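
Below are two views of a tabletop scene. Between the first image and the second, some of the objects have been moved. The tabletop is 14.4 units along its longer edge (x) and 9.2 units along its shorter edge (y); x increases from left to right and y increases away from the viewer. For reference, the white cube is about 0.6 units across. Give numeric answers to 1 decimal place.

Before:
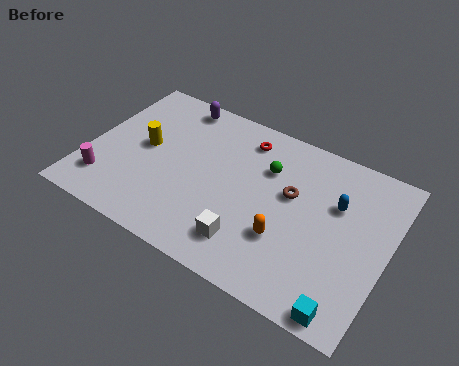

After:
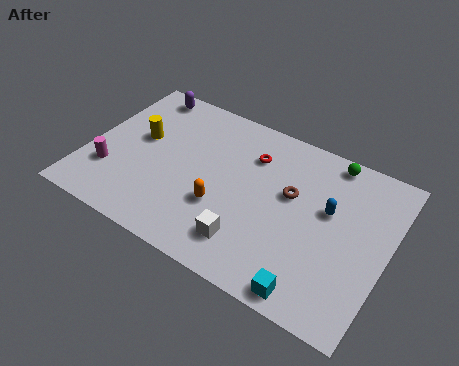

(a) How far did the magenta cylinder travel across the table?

0.7

The magenta cylinder moved from about (1.2, 2.0) to (1.3, 2.7), a distance of √(0.1² + 0.7²) ≈ 0.7.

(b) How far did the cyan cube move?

1.6

The cyan cube was near (13.0, 0.8) before and (11.4, 0.9) after, so it travelled √(1.6² + 0.1²) ≈ 1.6 units.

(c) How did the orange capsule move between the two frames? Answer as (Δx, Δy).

(-3.1, 0.2)

The orange capsule was at about (9.8, 3.0) and moved to about (6.7, 3.2).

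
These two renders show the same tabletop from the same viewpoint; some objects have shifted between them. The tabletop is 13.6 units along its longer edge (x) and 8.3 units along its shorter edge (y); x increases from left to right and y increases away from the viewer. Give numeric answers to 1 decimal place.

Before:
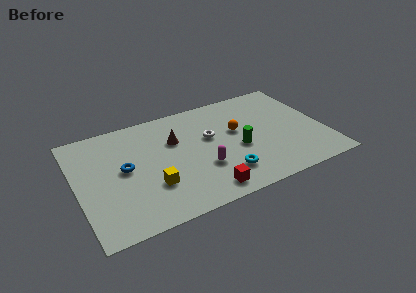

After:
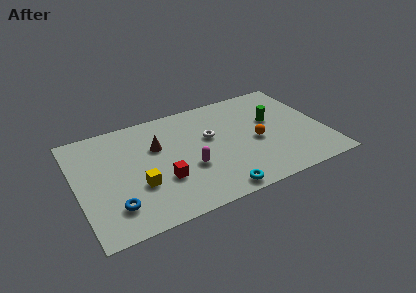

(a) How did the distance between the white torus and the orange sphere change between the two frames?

+1.2

They were about 1.5 units apart before and 2.7 after — 1.2 units further apart.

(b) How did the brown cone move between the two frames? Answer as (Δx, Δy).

(-1.0, -0.1)

The brown cone started near (5.5, 5.5) and ended near (4.5, 5.4).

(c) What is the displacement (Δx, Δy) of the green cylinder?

(2.1, 1.5)

From the two frames, the green cylinder sits at roughly (8.8, 3.5) before and (10.9, 5.0) after.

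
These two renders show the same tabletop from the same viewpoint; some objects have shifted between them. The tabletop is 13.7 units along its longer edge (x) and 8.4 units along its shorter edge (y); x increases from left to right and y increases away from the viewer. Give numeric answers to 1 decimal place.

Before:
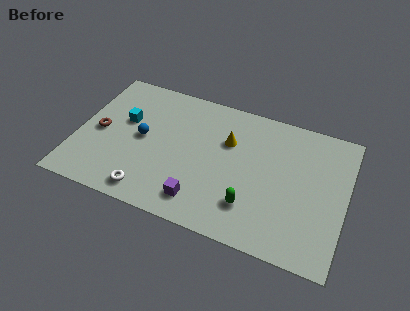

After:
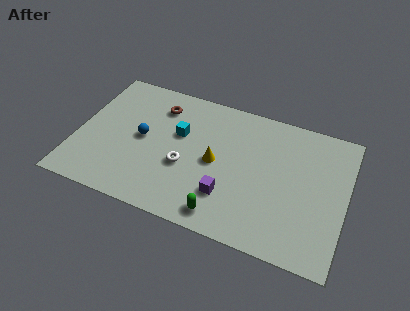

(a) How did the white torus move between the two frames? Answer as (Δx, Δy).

(1.6, 2.2)

From the two frames, the white torus sits at roughly (4.0, 1.1) before and (5.6, 3.3) after.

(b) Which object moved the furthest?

the brown torus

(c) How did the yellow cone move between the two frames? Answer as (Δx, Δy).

(-0.5, -1.5)

The yellow cone started near (7.6, 5.6) and ended near (7.1, 4.1).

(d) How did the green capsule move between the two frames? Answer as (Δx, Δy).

(-1.3, -1.0)

From the two frames, the green capsule sits at roughly (9.1, 2.1) before and (7.8, 1.1) after.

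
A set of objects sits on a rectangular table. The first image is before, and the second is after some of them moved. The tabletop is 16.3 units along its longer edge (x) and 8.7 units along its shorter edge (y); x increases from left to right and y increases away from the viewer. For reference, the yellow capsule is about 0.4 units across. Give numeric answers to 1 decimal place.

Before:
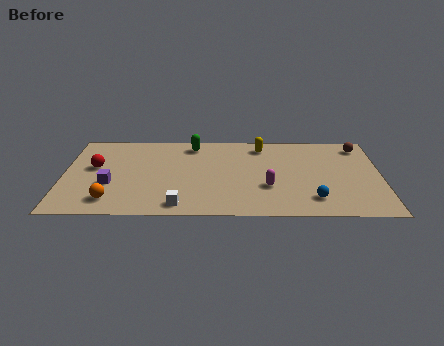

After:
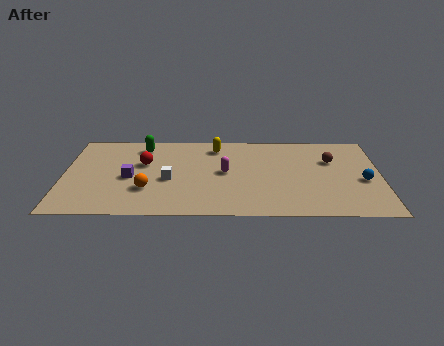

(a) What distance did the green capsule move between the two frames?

2.6

The green capsule moved from about (6.6, 7.4) to (4.0, 7.2), a distance of √(2.6² + 0.2²) ≈ 2.6.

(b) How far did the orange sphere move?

2.1

The orange sphere was near (2.5, 1.6) before and (4.3, 2.7) after, so it travelled √(1.8² + 1.1²) ≈ 2.1 units.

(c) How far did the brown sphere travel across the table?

2.1

From (15.3, 7.3) to (13.8, 5.8), the brown sphere covered √(1.5² + 1.5²) ≈ 2.1 units.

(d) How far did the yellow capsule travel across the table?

2.4

From (10.2, 7.3) to (7.8, 7.2), the yellow capsule covered √(2.4² + 0.1²) ≈ 2.4 units.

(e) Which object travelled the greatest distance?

the blue sphere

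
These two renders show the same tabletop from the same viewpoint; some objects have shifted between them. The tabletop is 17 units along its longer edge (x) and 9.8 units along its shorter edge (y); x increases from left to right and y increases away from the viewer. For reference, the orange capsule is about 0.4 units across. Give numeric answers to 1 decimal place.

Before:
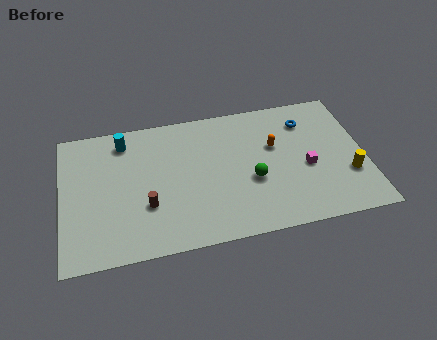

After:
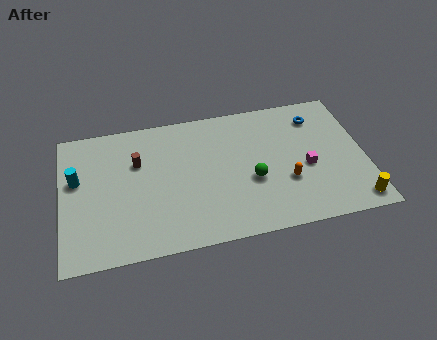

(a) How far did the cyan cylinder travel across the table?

3.5

The cyan cylinder moved from about (3.6, 8.2) to (0.9, 5.9), a distance of √(2.7² + 2.3²) ≈ 3.5.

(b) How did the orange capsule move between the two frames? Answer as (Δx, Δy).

(0.5, -2.7)

From the two frames, the orange capsule sits at roughly (12.0, 6.1) before and (12.5, 3.4) after.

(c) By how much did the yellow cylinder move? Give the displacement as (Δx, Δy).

(0.2, -2.0)

The yellow cylinder started near (16.0, 3.2) and ended near (16.2, 1.2).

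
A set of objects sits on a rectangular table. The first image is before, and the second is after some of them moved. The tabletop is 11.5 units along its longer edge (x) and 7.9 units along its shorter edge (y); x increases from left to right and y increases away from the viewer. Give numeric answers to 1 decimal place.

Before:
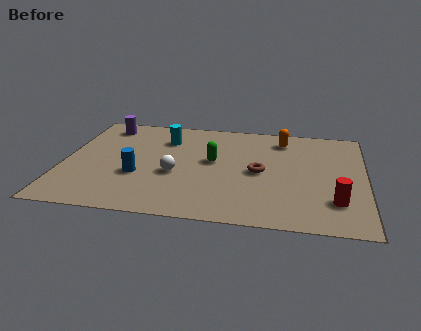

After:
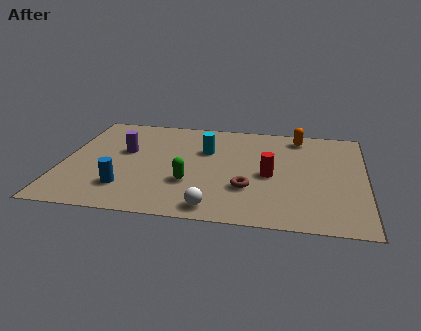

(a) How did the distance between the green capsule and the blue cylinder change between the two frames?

-0.7

They were about 3.2 units apart before and 2.5 after — 0.7 units closer together.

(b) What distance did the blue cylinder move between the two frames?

1.1

The blue cylinder moved from about (2.9, 2.9) to (2.5, 1.9), a distance of √(0.4² + 1.0²) ≈ 1.1.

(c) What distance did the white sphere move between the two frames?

2.8

The white sphere moved from about (4.3, 3.2) to (5.9, 0.9), a distance of √(1.6² + 2.3²) ≈ 2.8.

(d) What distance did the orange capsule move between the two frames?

0.7

The orange capsule was near (8.3, 6.5) before and (8.9, 6.8) after, so it travelled √(0.6² + 0.3²) ≈ 0.7 units.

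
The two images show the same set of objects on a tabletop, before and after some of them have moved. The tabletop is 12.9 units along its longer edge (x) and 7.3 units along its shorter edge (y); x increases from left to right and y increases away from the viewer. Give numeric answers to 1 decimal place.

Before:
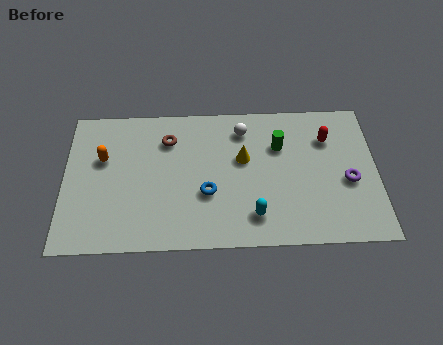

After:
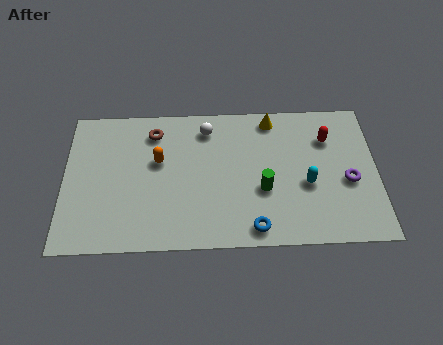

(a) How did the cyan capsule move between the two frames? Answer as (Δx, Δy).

(2.2, 1.5)

The cyan capsule started near (7.8, 1.5) and ended near (10.0, 3.0).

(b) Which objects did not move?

the red capsule and the purple torus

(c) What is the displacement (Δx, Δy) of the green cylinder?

(-0.7, -2.2)

From the two frames, the green cylinder sits at roughly (8.9, 5.0) before and (8.2, 2.8) after.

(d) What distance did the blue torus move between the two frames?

2.6

The blue torus moved from about (5.9, 2.7) to (7.8, 0.9), a distance of √(1.9² + 1.8²) ≈ 2.6.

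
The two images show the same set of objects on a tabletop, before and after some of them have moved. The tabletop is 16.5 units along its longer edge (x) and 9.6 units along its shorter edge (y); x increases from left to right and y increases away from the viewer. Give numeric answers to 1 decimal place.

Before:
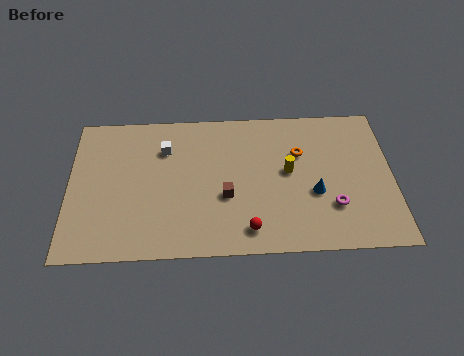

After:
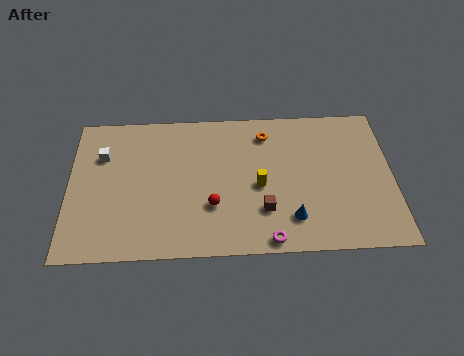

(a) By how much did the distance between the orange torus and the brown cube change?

+0.4

Before: roughly 4.7 units apart; after: 5.1. That's 0.4 units further apart.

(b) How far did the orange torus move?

2.2

The orange torus was near (11.8, 6.4) before and (10.1, 7.8) after, so it travelled √(1.7² + 1.4²) ≈ 2.2 units.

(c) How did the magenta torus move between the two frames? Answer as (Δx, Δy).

(-3.3, -2.0)

The magenta torus was at about (13.4, 2.8) and moved to about (10.1, 0.8).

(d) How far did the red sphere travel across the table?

2.4

The red sphere moved from about (9.1, 1.5) to (7.3, 3.1), a distance of √(1.8² + 1.6²) ≈ 2.4.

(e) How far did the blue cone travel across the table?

2.0

The blue cone was near (12.5, 3.7) before and (11.3, 2.1) after, so it travelled √(1.2² + 1.6²) ≈ 2.0 units.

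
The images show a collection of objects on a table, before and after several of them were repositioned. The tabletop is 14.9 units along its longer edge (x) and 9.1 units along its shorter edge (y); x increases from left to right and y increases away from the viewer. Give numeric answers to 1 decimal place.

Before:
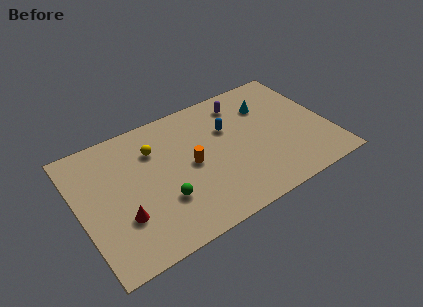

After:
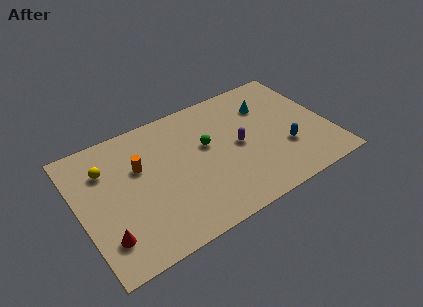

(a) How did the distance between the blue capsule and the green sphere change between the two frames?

-0.4

The distance was about 5.4 in the first image and 5.0 in the second, so they moved 0.4 units closer together.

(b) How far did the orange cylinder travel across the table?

3.2

The orange cylinder moved from about (6.6, 4.5) to (3.7, 5.8), a distance of √(2.9² + 1.3²) ≈ 3.2.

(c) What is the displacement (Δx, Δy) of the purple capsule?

(-0.7, -3.0)

The purple capsule started near (10.2, 7.5) and ended near (9.5, 4.5).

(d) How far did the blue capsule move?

4.2

The blue capsule was near (9.1, 6.0) before and (12.1, 3.0) after, so it travelled √(3.0² + 3.0²) ≈ 4.2 units.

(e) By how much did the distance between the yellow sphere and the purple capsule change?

+2.4

Before: roughly 5.6 units apart; after: 8.0. That's 2.4 units further apart.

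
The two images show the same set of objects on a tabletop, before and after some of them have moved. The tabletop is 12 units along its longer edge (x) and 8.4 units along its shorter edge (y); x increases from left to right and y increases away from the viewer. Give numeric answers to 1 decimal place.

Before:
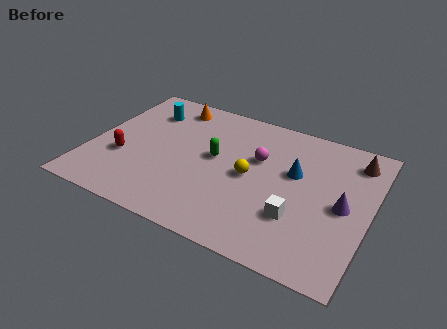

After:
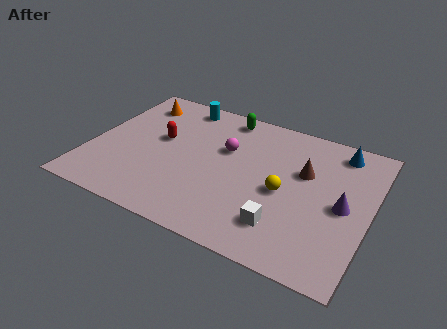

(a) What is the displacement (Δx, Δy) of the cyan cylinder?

(1.4, 1.0)

The cyan cylinder started near (2.0, 6.4) and ended near (3.4, 7.4).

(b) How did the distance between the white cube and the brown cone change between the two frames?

-1.3

They were about 4.7 units apart before and 3.4 after — 1.3 units closer together.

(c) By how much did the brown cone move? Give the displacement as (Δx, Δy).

(-2.0, -1.6)

The brown cone started near (11.1, 6.9) and ended near (9.1, 5.3).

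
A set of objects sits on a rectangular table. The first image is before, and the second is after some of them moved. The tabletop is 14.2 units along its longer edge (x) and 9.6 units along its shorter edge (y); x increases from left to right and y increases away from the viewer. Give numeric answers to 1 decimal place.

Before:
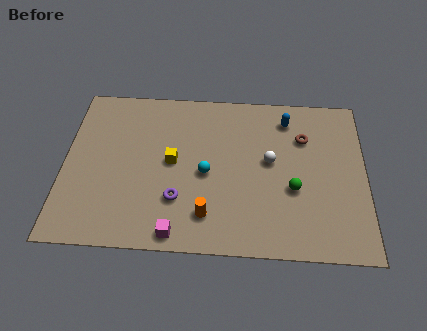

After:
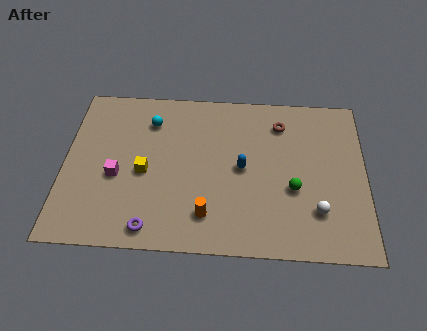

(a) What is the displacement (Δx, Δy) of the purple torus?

(-1.2, -1.7)

The purple torus started near (5.4, 2.8) and ended near (4.2, 1.1).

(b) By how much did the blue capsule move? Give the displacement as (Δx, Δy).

(-2.1, -3.1)

The blue capsule was at about (10.5, 7.9) and moved to about (8.4, 4.8).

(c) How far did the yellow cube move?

1.5

The yellow cube was near (5.1, 5.0) before and (3.8, 4.3) after, so it travelled √(1.3² + 0.7²) ≈ 1.5 units.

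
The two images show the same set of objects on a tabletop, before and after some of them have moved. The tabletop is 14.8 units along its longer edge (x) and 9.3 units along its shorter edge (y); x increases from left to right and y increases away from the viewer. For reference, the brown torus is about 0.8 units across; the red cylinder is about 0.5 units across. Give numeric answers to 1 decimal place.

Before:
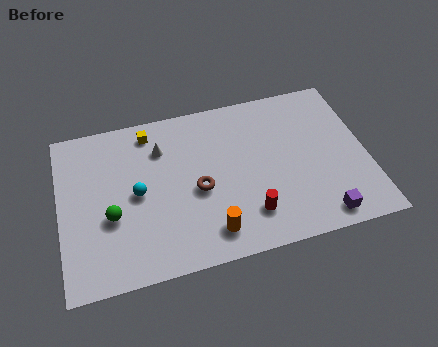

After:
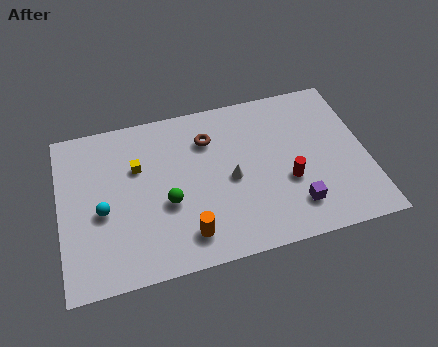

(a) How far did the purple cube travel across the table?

1.5

The purple cube was near (12.3, 1.1) before and (11.1, 2.0) after, so it travelled √(1.2² + 0.9²) ≈ 1.5 units.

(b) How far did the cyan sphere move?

1.8

The cyan sphere was near (3.7, 4.6) before and (2.0, 4.0) after, so it travelled √(1.7² + 0.6²) ≈ 1.8 units.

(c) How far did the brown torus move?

2.9

The brown torus moved from about (6.6, 4.1) to (7.3, 6.9), a distance of √(0.7² + 2.8²) ≈ 2.9.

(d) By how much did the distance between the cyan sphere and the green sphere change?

+1.5

The distance was about 1.6 in the first image and 3.1 in the second, so they moved 1.5 units further apart.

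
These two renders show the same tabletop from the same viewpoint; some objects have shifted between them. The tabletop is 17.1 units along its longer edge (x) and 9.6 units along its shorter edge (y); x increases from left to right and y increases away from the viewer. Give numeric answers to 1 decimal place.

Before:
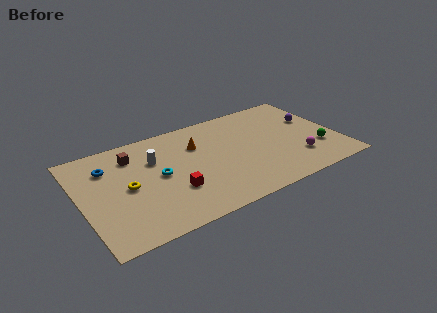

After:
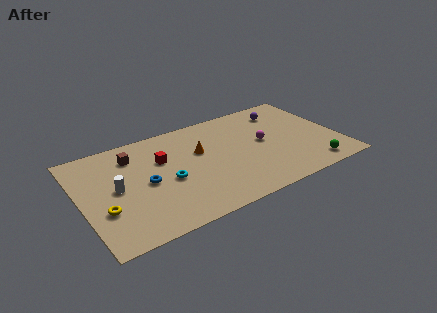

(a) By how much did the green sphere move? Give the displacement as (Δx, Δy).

(-0.7, -1.6)

The green sphere was at about (15.6, 2.9) and moved to about (14.9, 1.3).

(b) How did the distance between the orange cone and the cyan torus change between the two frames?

-0.3

The distance was about 3.3 in the first image and 3.0 in the second, so they moved 0.3 units closer together.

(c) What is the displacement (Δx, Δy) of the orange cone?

(0.1, -0.7)

The orange cone started near (7.9, 6.7) and ended near (8.0, 6.0).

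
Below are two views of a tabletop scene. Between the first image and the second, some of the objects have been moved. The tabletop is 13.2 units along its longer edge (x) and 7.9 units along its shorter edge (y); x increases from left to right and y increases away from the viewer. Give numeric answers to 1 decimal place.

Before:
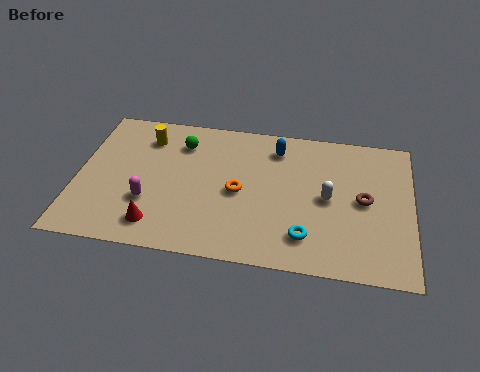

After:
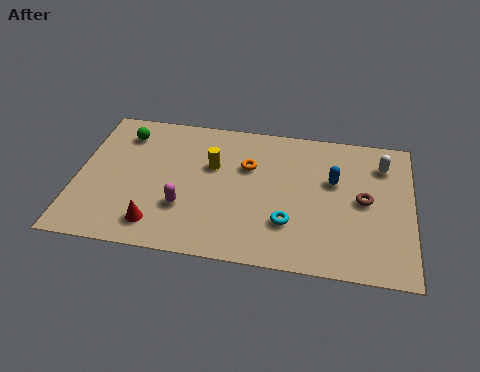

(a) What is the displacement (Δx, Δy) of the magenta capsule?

(1.4, -0.1)

The magenta capsule was at about (2.9, 2.6) and moved to about (4.3, 2.5).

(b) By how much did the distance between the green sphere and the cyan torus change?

+1.1

They were about 6.7 units apart before and 7.8 after — 1.1 units further apart.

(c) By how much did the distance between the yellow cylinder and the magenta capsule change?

-0.9

The distance was about 3.6 in the first image and 2.7 in the second, so they moved 0.9 units closer together.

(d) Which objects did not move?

the red cone and the brown torus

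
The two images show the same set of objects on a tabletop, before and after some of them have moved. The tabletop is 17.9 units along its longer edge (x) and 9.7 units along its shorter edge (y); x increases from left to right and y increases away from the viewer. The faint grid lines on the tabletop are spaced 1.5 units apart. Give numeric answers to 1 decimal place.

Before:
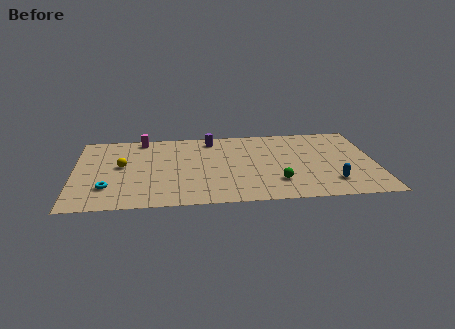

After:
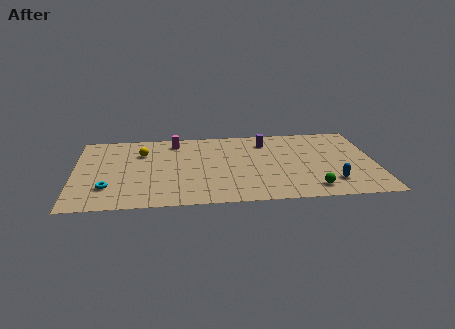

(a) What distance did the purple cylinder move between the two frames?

3.4

From (8.2, 8.3) to (11.5, 7.7), the purple cylinder covered √(3.3² + 0.6²) ≈ 3.4 units.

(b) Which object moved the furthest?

the purple cylinder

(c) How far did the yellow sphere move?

2.0

The yellow sphere moved from about (2.8, 5.3) to (4.0, 6.9), a distance of √(1.2² + 1.6²) ≈ 2.0.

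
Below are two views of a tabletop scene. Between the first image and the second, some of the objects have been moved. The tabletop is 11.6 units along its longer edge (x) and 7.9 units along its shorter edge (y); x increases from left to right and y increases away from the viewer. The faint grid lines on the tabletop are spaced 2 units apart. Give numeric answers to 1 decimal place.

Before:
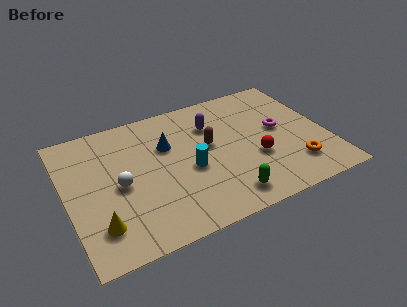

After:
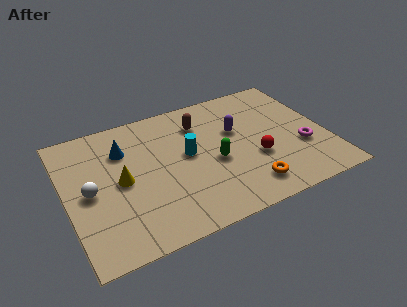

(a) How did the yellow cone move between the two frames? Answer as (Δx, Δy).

(1.2, 2.1)

The yellow cone started near (1.2, 1.8) and ended near (2.4, 3.9).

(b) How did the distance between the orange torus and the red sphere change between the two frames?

-0.3

They were about 1.9 units apart before and 1.6 after — 0.3 units closer together.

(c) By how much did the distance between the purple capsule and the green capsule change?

-2.6

Before: roughly 4.5 units apart; after: 1.9. That's 2.6 units closer together.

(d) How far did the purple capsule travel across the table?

1.3

The purple capsule moved from about (6.7, 5.7) to (7.7, 4.9), a distance of √(1.0² + 0.8²) ≈ 1.3.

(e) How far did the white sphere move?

1.3

The white sphere moved from about (2.3, 3.7) to (1.0, 3.8), a distance of √(1.3² + 0.1²) ≈ 1.3.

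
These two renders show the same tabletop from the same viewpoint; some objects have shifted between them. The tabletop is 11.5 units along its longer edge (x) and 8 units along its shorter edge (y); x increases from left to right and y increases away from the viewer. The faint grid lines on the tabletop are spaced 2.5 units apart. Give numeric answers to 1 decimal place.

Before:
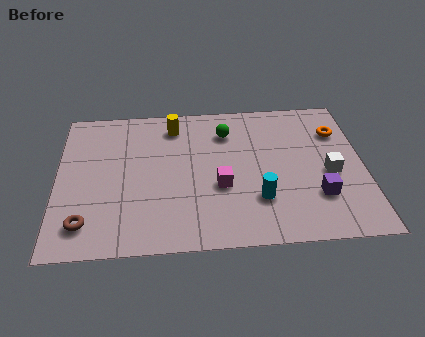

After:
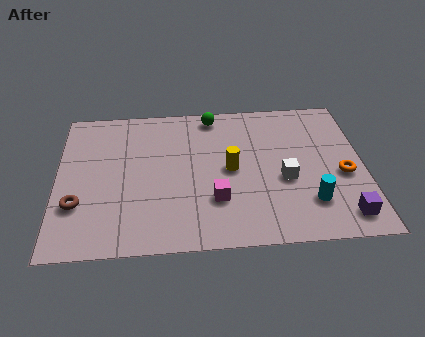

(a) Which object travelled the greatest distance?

the yellow cylinder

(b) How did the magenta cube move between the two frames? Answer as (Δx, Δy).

(-0.2, -0.7)

The magenta cube was at about (6.1, 3.1) and moved to about (5.9, 2.4).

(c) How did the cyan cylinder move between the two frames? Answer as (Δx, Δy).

(1.9, -0.3)

From the two frames, the cyan cylinder sits at roughly (7.5, 2.3) before and (9.4, 2.0) after.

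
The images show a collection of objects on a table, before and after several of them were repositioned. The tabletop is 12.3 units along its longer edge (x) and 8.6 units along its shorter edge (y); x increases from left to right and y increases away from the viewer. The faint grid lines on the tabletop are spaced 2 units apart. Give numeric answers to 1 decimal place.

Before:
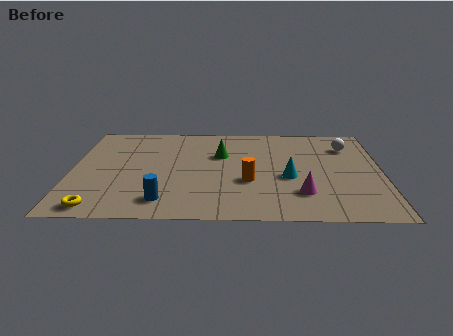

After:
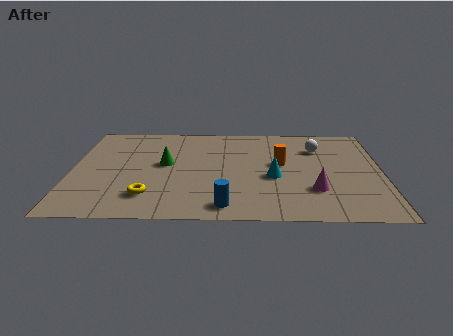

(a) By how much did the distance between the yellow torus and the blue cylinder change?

+0.5

Before: roughly 2.6 units apart; after: 3.1. That's 0.5 units further apart.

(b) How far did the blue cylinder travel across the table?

2.4

From (3.7, 1.5) to (6.1, 1.1), the blue cylinder covered √(2.4² + 0.4²) ≈ 2.4 units.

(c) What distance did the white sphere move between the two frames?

1.2

The white sphere moved from about (11.0, 6.5) to (9.8, 6.3), a distance of √(1.2² + 0.2²) ≈ 1.2.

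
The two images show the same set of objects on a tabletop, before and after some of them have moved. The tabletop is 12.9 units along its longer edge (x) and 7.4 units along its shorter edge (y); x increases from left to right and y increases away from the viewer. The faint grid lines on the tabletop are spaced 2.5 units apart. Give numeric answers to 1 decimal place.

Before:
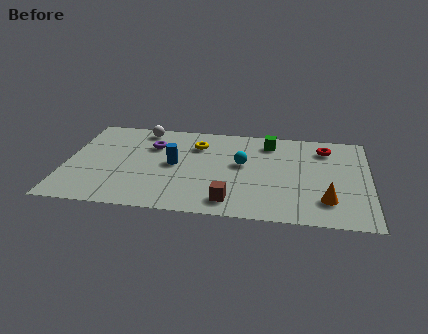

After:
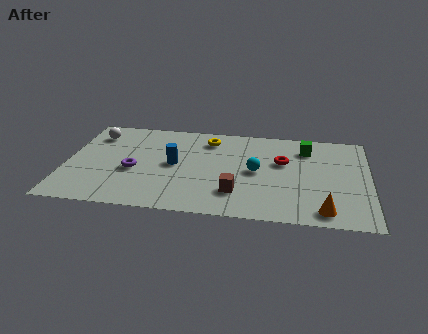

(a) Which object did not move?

the blue cylinder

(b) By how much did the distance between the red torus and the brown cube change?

-2.8

The distance was about 6.1 in the first image and 3.3 in the second, so they moved 2.8 units closer together.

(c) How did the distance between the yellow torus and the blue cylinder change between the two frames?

+0.7

The distance was about 1.9 in the first image and 2.6 in the second, so they moved 0.7 units further apart.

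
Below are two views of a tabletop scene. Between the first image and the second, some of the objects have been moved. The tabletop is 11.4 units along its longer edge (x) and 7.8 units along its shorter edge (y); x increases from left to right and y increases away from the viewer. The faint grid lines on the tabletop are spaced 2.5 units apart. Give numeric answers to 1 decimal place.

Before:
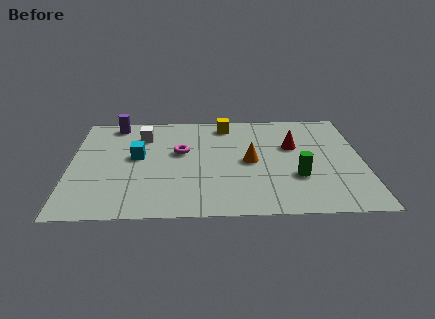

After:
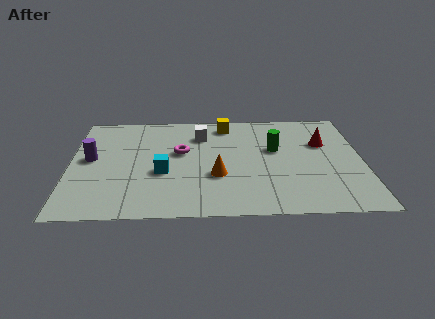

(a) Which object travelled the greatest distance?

the purple cylinder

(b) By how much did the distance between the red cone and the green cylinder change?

-0.4

Before: roughly 2.3 units apart; after: 1.9. That's 0.4 units closer together.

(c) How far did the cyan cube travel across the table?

1.6

The cyan cube was near (2.6, 4.3) before and (3.6, 3.1) after, so it travelled √(1.0² + 1.2²) ≈ 1.6 units.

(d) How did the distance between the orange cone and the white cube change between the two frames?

-1.5

They were about 4.7 units apart before and 3.2 after — 1.5 units closer together.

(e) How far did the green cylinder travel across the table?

2.2

From (8.8, 2.6) to (8.0, 4.7), the green cylinder covered √(0.8² + 2.1²) ≈ 2.2 units.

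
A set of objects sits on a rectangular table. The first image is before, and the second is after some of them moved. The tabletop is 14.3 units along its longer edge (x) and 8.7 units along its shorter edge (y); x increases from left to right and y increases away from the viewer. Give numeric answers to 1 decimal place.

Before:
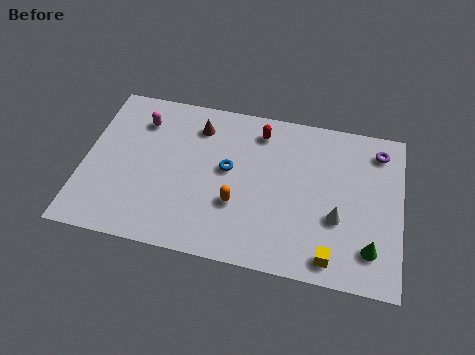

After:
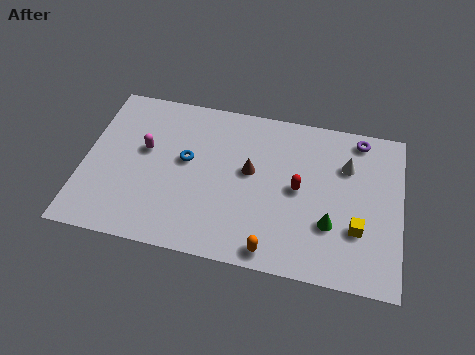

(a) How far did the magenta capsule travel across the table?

1.6

The magenta capsule was near (2.4, 6.7) before and (2.7, 5.1) after, so it travelled √(0.3² + 1.6²) ≈ 1.6 units.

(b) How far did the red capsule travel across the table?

3.4

The red capsule was near (7.8, 7.2) before and (9.7, 4.4) after, so it travelled √(1.9² + 2.8²) ≈ 3.4 units.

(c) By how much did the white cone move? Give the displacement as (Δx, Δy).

(0.3, 2.9)

From the two frames, the white cone sits at roughly (11.5, 3.2) before and (11.8, 6.1) after.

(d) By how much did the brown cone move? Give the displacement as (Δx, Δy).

(2.5, -2.0)

From the two frames, the brown cone sits at roughly (5.0, 6.9) before and (7.5, 4.9) after.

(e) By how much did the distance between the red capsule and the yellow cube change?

-3.9

They were about 7.0 units apart before and 3.1 after — 3.9 units closer together.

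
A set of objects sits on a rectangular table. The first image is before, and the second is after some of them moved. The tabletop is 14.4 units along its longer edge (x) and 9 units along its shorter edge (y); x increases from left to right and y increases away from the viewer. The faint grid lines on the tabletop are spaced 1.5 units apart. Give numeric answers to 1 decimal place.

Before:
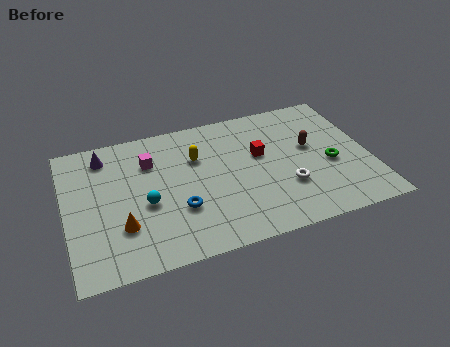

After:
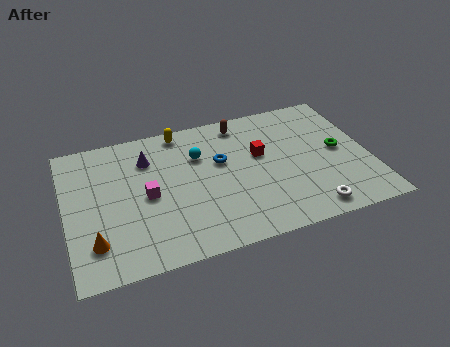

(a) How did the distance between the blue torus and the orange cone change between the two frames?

+4.4

The distance was about 2.7 in the first image and 7.1 in the second, so they moved 4.4 units further apart.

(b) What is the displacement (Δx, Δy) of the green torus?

(0.5, 0.8)

The green torus was at about (12.5, 3.8) and moved to about (13.0, 4.6).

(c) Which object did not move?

the red cube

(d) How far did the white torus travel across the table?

2.0

The white torus moved from about (10.3, 2.9) to (11.2, 1.1), a distance of √(0.9² + 1.8²) ≈ 2.0.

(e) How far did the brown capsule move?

4.0

The brown capsule was near (11.7, 5.2) before and (8.6, 7.8) after, so it travelled √(3.1² + 2.6²) ≈ 4.0 units.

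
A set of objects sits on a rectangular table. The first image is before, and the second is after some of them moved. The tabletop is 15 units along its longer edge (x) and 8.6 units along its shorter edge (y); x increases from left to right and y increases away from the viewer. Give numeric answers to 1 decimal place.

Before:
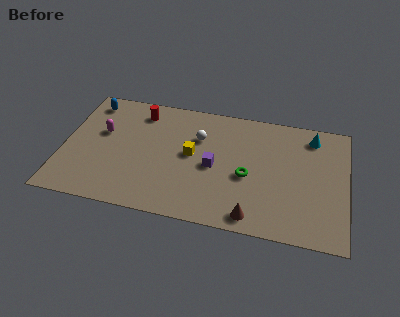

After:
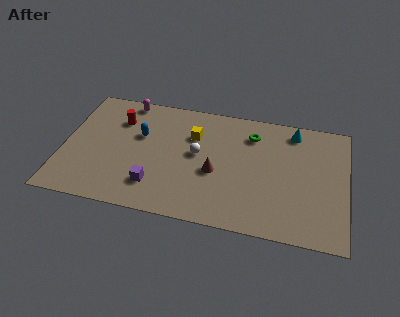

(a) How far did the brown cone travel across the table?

3.3

The brown cone moved from about (10.2, 1.0) to (8.1, 3.6), a distance of √(2.1² + 2.6²) ≈ 3.3.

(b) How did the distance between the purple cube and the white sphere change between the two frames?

+1.3

Before: roughly 2.1 units apart; after: 3.4. That's 1.3 units further apart.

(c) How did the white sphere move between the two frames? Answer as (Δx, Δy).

(0.0, -1.2)

From the two frames, the white sphere sits at roughly (7.1, 5.9) before and (7.1, 4.7) after.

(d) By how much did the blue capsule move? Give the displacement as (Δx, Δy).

(2.8, -1.9)

The blue capsule was at about (1.2, 7.3) and moved to about (4.0, 5.4).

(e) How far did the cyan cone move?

1.0

The cyan cone moved from about (13.1, 7.2) to (12.1, 7.4), a distance of √(1.0² + 0.2²) ≈ 1.0.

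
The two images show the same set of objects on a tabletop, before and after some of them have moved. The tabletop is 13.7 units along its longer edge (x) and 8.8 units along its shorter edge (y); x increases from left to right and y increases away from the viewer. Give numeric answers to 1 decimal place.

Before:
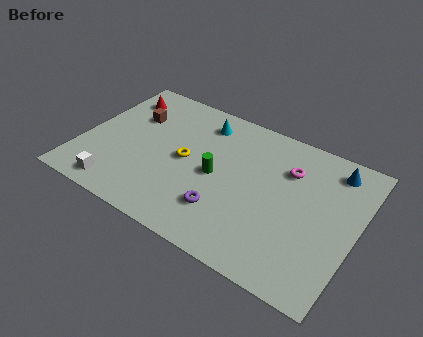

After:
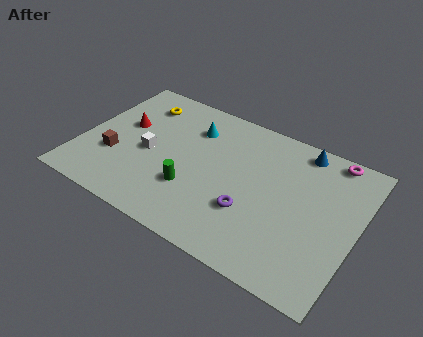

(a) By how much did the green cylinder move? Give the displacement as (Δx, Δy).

(-1.0, -1.4)

The green cylinder started near (6.8, 4.2) and ended near (5.8, 2.8).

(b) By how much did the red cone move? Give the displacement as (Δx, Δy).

(0.6, -1.8)

The red cone was at about (1.3, 7.0) and moved to about (1.9, 5.2).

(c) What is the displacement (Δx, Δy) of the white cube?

(1.1, 2.9)

The white cube was at about (2.3, 1.1) and moved to about (3.4, 4.0).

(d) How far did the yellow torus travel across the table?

3.8

The yellow torus was near (5.2, 4.4) before and (2.4, 7.0) after, so it travelled √(2.8² + 2.6²) ≈ 3.8 units.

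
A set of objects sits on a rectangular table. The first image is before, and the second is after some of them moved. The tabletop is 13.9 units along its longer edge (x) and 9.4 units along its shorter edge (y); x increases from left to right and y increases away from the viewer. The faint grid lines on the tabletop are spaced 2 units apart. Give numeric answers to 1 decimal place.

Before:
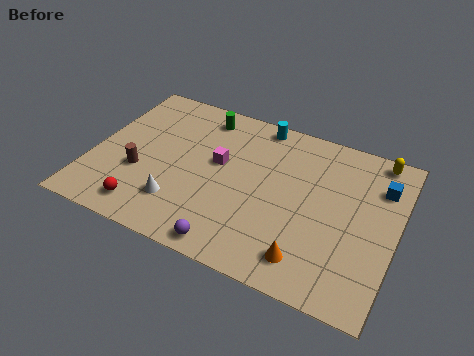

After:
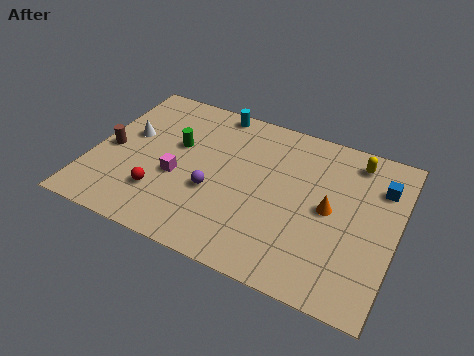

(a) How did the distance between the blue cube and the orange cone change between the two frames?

-2.9

They were about 5.9 units apart before and 3.0 after — 2.9 units closer together.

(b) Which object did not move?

the blue cube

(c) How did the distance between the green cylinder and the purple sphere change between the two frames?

-4.6

The distance was about 7.5 in the first image and 2.9 in the second, so they moved 4.6 units closer together.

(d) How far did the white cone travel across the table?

4.3

The white cone was near (4.3, 2.3) before and (1.5, 5.5) after, so it travelled √(2.8² + 3.2²) ≈ 4.3 units.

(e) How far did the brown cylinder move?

1.7

From (2.3, 3.4) to (0.8, 4.3), the brown cylinder covered √(1.5² + 0.9²) ≈ 1.7 units.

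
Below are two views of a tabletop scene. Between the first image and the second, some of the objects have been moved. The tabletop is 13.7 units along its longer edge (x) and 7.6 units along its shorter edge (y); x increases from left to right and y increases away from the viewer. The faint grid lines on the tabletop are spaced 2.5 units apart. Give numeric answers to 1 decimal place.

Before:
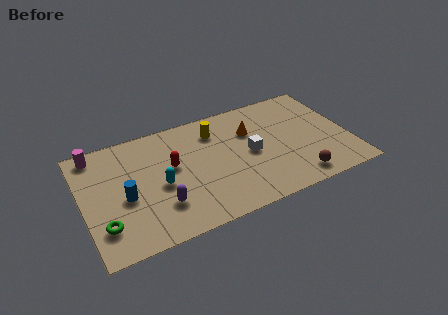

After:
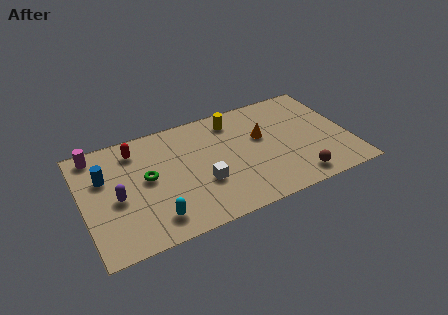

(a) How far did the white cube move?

2.8

The white cube was near (8.6, 3.7) before and (6.0, 2.7) after, so it travelled √(2.6² + 1.0²) ≈ 2.8 units.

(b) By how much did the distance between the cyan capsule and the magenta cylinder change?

+1.4

Before: roughly 4.5 units apart; after: 5.9. That's 1.4 units further apart.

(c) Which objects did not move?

the magenta cylinder and the brown sphere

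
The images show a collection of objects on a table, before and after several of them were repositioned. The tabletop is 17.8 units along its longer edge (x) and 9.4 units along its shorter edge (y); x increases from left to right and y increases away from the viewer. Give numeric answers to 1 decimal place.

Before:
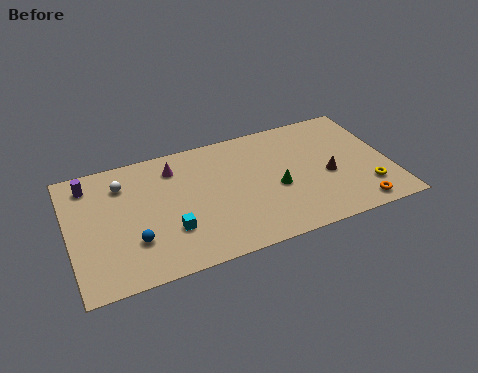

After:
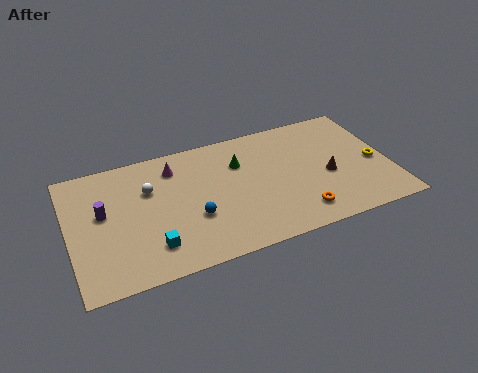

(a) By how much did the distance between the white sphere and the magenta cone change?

-1.0

The distance was about 2.9 in the first image and 1.9 in the second, so they moved 1.0 units closer together.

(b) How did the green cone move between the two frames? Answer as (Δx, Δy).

(-1.8, 2.6)

The green cone was at about (11.4, 4.0) and moved to about (9.6, 6.6).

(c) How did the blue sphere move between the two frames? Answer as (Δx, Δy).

(3.3, 0.6)

From the two frames, the blue sphere sits at roughly (3.4, 2.8) before and (6.7, 3.4) after.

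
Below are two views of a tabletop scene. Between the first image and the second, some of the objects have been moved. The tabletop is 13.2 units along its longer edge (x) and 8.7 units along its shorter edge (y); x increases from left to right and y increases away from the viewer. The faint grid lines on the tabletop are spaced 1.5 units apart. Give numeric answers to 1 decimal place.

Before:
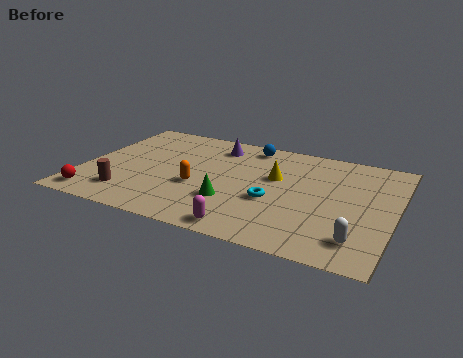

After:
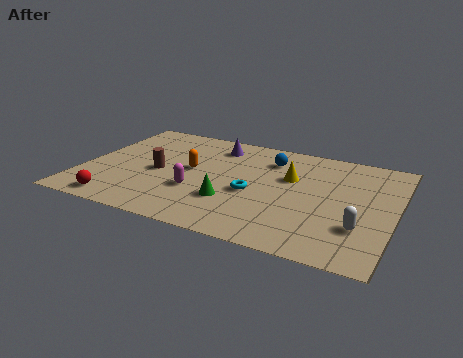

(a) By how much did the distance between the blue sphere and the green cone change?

-0.7

The distance was about 4.9 in the first image and 4.2 in the second, so they moved 0.7 units closer together.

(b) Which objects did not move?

the purple cone and the green cone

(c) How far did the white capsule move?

0.9

The white capsule moved from about (11.9, 1.7) to (11.9, 2.6), a distance of √(0.0² + 0.9²) ≈ 0.9.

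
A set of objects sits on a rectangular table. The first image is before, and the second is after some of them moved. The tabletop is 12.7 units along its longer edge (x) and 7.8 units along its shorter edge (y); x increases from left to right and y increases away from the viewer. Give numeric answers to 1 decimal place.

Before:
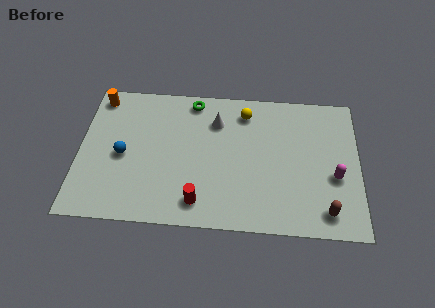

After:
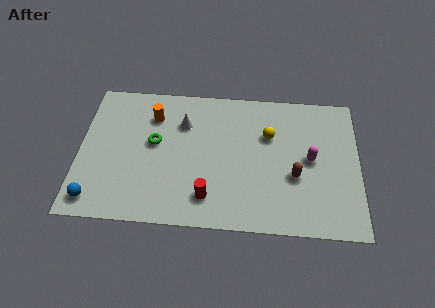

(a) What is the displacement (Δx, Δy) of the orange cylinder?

(2.5, -0.9)

The orange cylinder started near (0.8, 6.8) and ended near (3.3, 5.9).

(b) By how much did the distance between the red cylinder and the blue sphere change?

+0.9

The distance was about 4.2 in the first image and 5.1 in the second, so they moved 0.9 units further apart.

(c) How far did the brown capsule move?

2.3

From (11.2, 1.2) to (9.8, 3.0), the brown capsule covered √(1.4² + 1.8²) ≈ 2.3 units.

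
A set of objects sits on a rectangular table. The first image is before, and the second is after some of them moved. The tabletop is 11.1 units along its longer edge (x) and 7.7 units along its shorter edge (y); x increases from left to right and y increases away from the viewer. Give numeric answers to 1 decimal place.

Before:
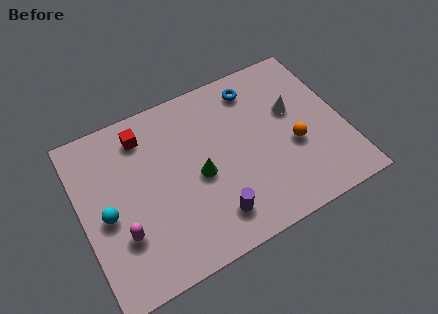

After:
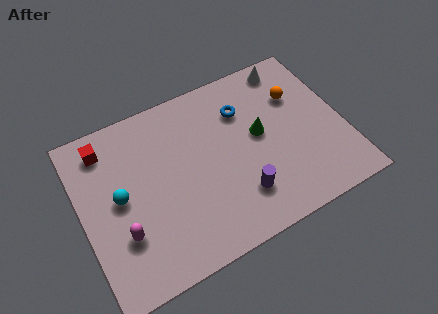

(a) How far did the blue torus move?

1.0

The blue torus moved from about (7.7, 6.4) to (7.1, 5.6), a distance of √(0.6² + 0.8²) ≈ 1.0.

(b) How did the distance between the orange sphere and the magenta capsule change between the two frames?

+1.0

Before: roughly 7.4 units apart; after: 8.4. That's 1.0 units further apart.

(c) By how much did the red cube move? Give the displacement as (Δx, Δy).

(-1.6, 0.1)

From the two frames, the red cube sits at roughly (2.9, 6.3) before and (1.3, 6.4) after.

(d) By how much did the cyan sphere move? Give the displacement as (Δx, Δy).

(0.6, 0.5)

The cyan sphere was at about (1.0, 3.5) and moved to about (1.6, 4.0).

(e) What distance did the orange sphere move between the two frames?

2.3

From (8.9, 3.1) to (9.4, 5.3), the orange sphere covered √(0.5² + 2.2²) ≈ 2.3 units.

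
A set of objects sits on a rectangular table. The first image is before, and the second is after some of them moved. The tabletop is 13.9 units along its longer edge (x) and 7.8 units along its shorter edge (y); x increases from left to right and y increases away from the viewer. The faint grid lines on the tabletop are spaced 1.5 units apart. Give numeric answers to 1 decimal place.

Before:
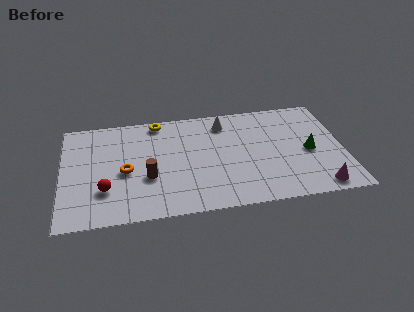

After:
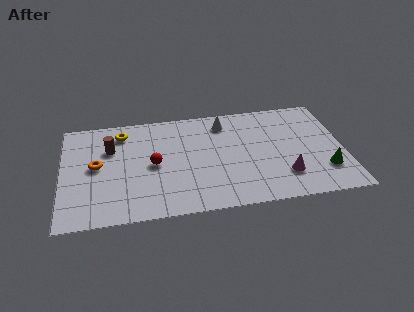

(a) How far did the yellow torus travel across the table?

1.9

The yellow torus was near (4.8, 7.0) before and (3.0, 6.4) after, so it travelled √(1.8² + 0.6²) ≈ 1.9 units.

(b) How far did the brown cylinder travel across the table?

3.0

The brown cylinder was near (4.2, 2.9) before and (2.4, 5.3) after, so it travelled √(1.8² + 2.4²) ≈ 3.0 units.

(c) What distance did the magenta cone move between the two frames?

1.9

The magenta cone moved from about (12.5, 0.9) to (10.9, 2.0), a distance of √(1.6² + 1.1²) ≈ 1.9.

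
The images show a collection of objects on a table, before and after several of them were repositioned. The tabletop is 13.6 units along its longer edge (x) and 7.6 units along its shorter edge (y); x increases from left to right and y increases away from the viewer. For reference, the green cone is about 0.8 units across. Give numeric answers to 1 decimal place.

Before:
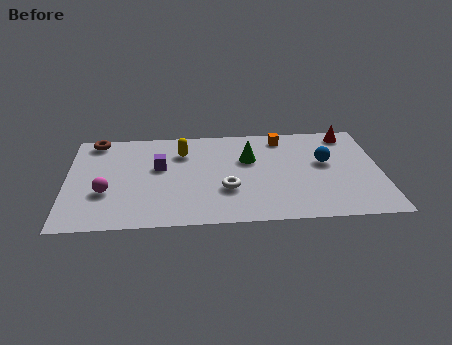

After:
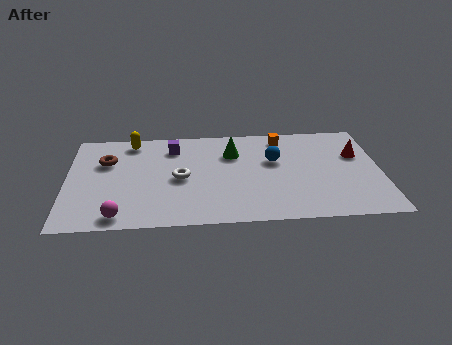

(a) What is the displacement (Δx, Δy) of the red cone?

(0.3, -1.7)

From the two frames, the red cone sits at roughly (12.3, 6.6) before and (12.6, 4.9) after.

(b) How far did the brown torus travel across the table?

1.8

The brown torus moved from about (1.2, 6.8) to (1.7, 5.1), a distance of √(0.5² + 1.7²) ≈ 1.8.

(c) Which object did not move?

the orange cube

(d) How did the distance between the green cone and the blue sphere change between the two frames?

-1.4

Before: roughly 3.3 units apart; after: 1.9. That's 1.4 units closer together.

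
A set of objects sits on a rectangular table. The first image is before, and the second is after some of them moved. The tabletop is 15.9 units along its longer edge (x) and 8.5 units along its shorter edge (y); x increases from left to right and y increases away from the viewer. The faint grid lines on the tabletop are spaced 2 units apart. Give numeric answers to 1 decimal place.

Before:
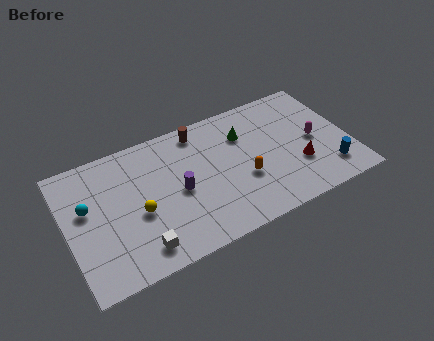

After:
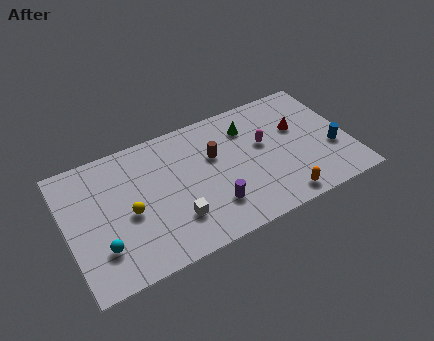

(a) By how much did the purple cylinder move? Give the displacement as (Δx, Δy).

(1.7, -1.8)

From the two frames, the purple cylinder sits at roughly (6.2, 4.0) before and (7.9, 2.2) after.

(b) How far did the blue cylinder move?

1.4

The blue cylinder moved from about (14.5, 1.8) to (14.9, 3.1), a distance of √(0.4² + 1.3²) ≈ 1.4.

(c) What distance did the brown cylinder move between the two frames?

2.1

From (7.8, 7.4) to (8.4, 5.4), the brown cylinder covered √(0.6² + 2.0²) ≈ 2.1 units.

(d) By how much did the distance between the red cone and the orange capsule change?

+1.5

The distance was about 3.1 in the first image and 4.6 in the second, so they moved 1.5 units further apart.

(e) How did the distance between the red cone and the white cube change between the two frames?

-1.3

Before: roughly 9.3 units apart; after: 8.0. That's 1.3 units closer together.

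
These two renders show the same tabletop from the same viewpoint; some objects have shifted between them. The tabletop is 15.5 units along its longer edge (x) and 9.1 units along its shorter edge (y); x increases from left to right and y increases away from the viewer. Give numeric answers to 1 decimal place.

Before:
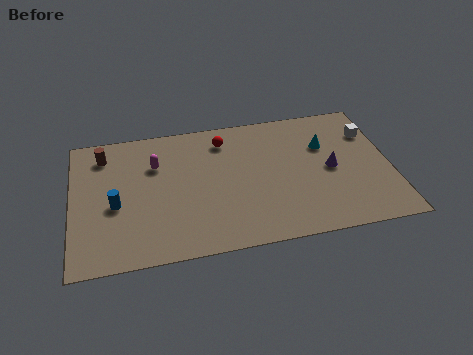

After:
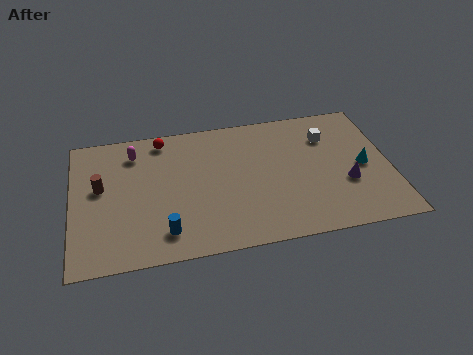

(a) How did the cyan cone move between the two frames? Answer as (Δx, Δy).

(1.8, -1.8)

The cyan cone was at about (12.4, 6.1) and moved to about (14.2, 4.3).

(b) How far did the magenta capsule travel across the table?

1.4

The magenta capsule was near (4.1, 6.3) before and (3.1, 7.3) after, so it travelled √(1.0² + 1.0²) ≈ 1.4 units.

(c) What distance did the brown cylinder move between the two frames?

2.2

The brown cylinder moved from about (1.6, 7.4) to (1.4, 5.2), a distance of √(0.2² + 2.2²) ≈ 2.2.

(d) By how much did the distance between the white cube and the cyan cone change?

+0.5

Before: roughly 2.4 units apart; after: 2.9. That's 0.5 units further apart.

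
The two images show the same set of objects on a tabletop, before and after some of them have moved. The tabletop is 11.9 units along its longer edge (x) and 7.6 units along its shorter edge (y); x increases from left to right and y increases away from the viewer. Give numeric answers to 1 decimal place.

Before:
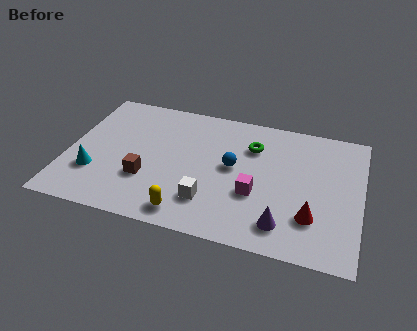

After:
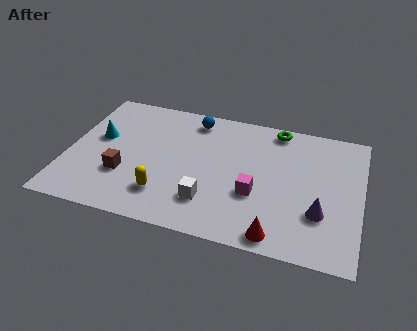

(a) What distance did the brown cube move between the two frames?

0.9

From (3.3, 2.5) to (2.4, 2.5), the brown cube covered √(0.9² + 0.0²) ≈ 0.9 units.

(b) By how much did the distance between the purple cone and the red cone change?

+1.0

They were about 1.3 units apart before and 2.3 after — 1.0 units further apart.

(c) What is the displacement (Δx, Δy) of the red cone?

(-1.3, -1.3)

The red cone started near (10.0, 2.1) and ended near (8.7, 0.8).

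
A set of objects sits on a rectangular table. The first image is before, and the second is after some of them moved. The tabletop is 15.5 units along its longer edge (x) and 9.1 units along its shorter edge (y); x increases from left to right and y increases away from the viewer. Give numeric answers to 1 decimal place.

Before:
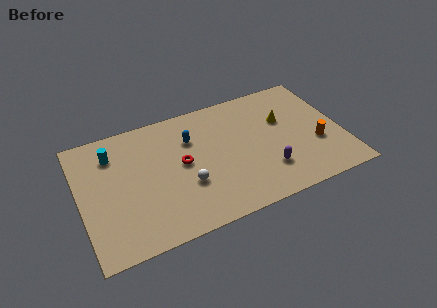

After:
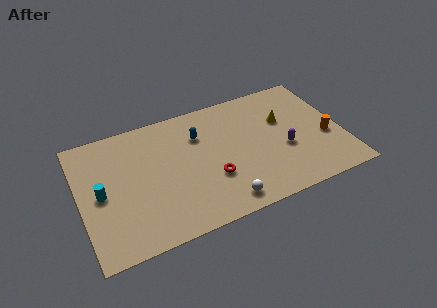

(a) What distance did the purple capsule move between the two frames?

1.7

The purple capsule moved from about (10.8, 2.4) to (12.0, 3.6), a distance of √(1.2² + 1.2²) ≈ 1.7.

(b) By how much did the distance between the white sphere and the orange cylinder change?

-0.9

Before: roughly 7.8 units apart; after: 6.9. That's 0.9 units closer together.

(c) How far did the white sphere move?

2.8

The white sphere was near (6.1, 3.2) before and (8.0, 1.2) after, so it travelled √(1.9² + 2.0²) ≈ 2.8 units.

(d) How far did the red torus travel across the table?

2.3

The red torus moved from about (6.0, 4.8) to (7.6, 3.1), a distance of √(1.6² + 1.7²) ≈ 2.3.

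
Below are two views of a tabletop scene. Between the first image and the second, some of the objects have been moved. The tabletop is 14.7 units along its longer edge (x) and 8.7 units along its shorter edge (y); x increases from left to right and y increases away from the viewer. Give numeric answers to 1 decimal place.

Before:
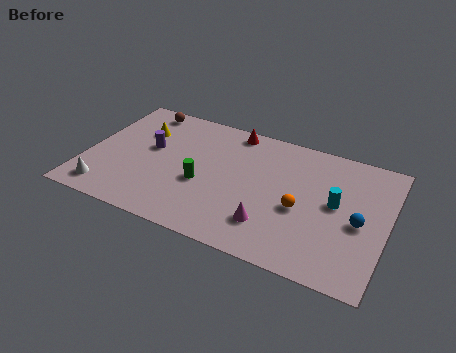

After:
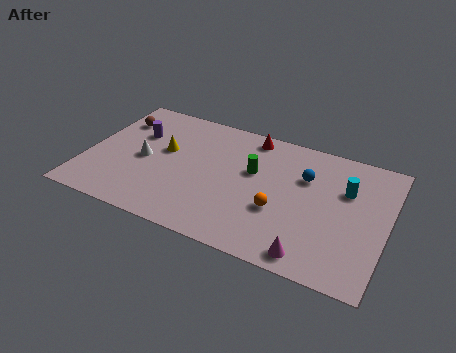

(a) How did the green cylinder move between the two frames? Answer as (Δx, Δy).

(2.3, 1.8)

From the two frames, the green cylinder sits at roughly (5.8, 3.5) before and (8.1, 5.3) after.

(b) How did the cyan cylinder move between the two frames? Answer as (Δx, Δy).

(0.4, 1.1)

The cyan cylinder was at about (12.2, 4.7) and moved to about (12.6, 5.8).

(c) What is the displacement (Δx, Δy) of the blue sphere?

(-2.8, 2.0)

From the two frames, the blue sphere sits at roughly (13.4, 3.9) before and (10.6, 5.9) after.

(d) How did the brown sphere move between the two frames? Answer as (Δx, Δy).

(-1.1, -1.2)

The brown sphere started near (2.2, 7.7) and ended near (1.1, 6.5).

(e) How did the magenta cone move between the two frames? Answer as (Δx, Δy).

(2.1, -1.1)

The magenta cone was at about (9.3, 2.1) and moved to about (11.4, 1.0).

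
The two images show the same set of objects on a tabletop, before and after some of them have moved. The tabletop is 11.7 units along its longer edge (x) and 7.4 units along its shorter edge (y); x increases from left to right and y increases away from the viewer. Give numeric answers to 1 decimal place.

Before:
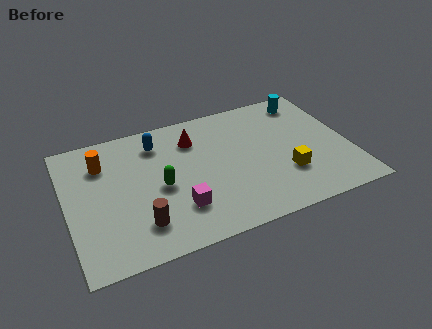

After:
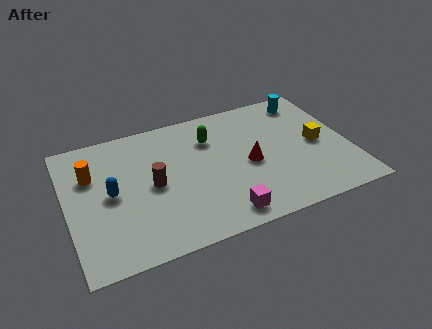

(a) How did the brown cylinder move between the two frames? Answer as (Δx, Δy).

(0.7, 1.9)

The brown cylinder started near (2.8, 1.7) and ended near (3.5, 3.6).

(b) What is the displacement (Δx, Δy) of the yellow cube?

(1.5, 1.3)

The yellow cube started near (8.9, 2.3) and ended near (10.4, 3.6).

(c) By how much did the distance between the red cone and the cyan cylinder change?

-0.9

Before: roughly 4.9 units apart; after: 4.0. That's 0.9 units closer together.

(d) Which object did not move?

the cyan cylinder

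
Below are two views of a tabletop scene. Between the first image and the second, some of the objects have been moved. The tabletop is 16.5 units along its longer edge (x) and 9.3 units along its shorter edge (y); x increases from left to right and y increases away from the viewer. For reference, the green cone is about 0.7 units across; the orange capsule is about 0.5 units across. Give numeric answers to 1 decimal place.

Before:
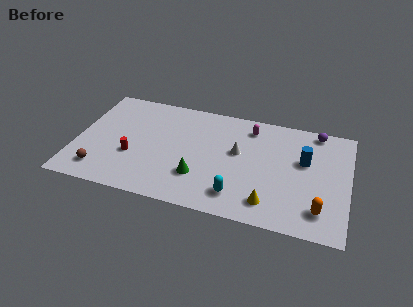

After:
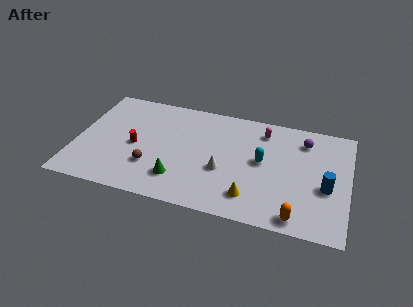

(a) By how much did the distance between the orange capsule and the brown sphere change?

-4.1

They were about 13.2 units apart before and 9.1 after — 4.1 units closer together.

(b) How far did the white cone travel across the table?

2.0

The white cone moved from about (9.8, 5.4) to (9.0, 3.6), a distance of √(0.8² + 1.8²) ≈ 2.0.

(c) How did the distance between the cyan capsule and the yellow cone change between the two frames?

+1.2

Before: roughly 1.9 units apart; after: 3.1. That's 1.2 units further apart.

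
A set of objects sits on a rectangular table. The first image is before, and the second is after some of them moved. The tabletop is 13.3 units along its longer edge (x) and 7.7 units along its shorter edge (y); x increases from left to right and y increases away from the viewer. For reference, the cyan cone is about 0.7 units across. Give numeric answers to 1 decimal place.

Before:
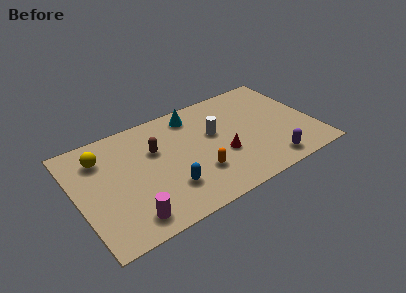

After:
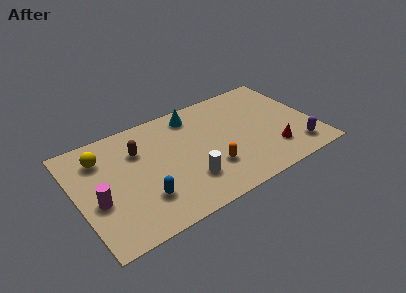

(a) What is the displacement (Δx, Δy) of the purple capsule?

(1.6, 0.3)

The purple capsule started near (10.4, 1.1) and ended near (12.0, 1.4).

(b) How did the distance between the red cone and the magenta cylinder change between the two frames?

+4.0

Before: roughly 5.8 units apart; after: 9.8. That's 4.0 units further apart.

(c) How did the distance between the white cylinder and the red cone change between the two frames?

+3.1

They were about 1.7 units apart before and 4.8 after — 3.1 units further apart.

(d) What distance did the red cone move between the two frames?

2.9

The red cone was near (8.0, 2.9) before and (10.7, 1.9) after, so it travelled √(2.7² + 1.0²) ≈ 2.9 units.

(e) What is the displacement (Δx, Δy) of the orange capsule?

(0.7, 0.0)

The orange capsule was at about (6.5, 2.3) and moved to about (7.2, 2.3).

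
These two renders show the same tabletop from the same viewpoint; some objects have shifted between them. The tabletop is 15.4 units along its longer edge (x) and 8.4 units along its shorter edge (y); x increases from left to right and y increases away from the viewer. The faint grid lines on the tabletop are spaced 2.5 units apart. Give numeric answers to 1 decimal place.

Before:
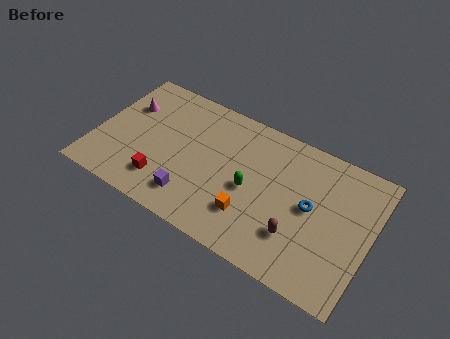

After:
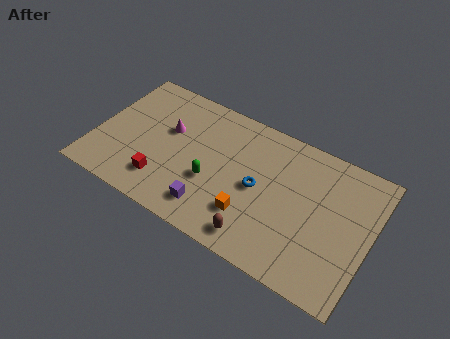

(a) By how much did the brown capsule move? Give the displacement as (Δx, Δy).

(-2.0, -1.2)

From the two frames, the brown capsule sits at roughly (11.6, 2.4) before and (9.6, 1.2) after.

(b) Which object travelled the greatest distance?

the blue torus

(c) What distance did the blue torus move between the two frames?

2.9

The blue torus moved from about (12.1, 4.4) to (9.2, 4.1), a distance of √(2.9² + 0.3²) ≈ 2.9.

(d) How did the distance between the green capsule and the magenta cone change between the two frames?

-4.2

They were about 7.6 units apart before and 3.4 after — 4.2 units closer together.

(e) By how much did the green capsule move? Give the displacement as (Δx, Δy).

(-2.1, -0.6)

The green capsule started near (8.8, 3.8) and ended near (6.7, 3.2).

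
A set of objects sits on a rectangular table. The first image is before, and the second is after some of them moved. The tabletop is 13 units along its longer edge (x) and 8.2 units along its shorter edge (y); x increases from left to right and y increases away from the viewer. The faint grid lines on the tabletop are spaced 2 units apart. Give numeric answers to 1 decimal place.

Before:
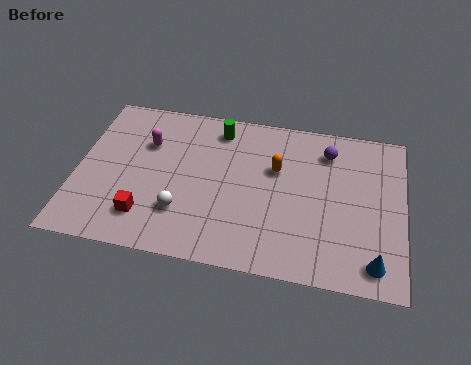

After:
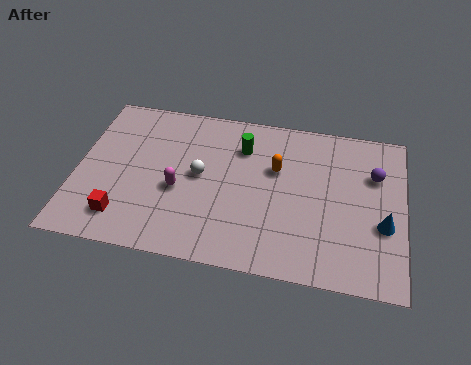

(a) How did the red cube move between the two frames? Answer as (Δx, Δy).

(-0.9, -0.2)

The red cube was at about (2.9, 1.8) and moved to about (2.0, 1.6).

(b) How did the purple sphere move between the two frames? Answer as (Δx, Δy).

(1.9, -0.9)

The purple sphere started near (9.9, 6.5) and ended near (11.8, 5.6).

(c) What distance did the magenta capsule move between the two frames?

2.6

The magenta capsule was near (2.7, 5.6) before and (4.1, 3.4) after, so it travelled √(1.4² + 2.2²) ≈ 2.6 units.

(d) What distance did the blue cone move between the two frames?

1.9

From (11.9, 1.2) to (12.2, 3.1), the blue cone covered √(0.3² + 1.9²) ≈ 1.9 units.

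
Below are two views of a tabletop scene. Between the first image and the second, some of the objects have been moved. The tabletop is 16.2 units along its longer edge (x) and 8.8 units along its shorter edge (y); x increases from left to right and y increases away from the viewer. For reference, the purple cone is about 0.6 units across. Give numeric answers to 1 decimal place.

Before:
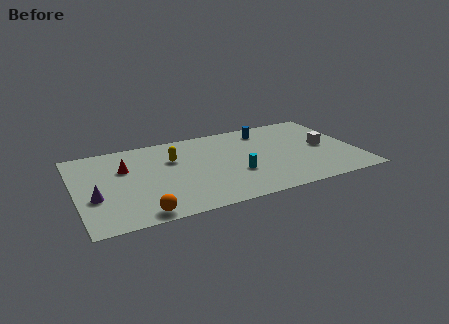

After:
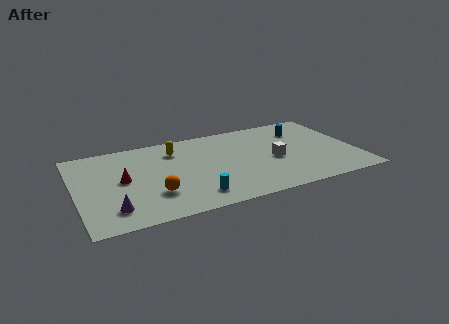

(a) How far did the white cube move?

3.0

The white cube moved from about (14.4, 4.4) to (11.4, 3.9), a distance of √(3.0² + 0.5²) ≈ 3.0.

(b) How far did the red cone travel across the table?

1.2

From (2.9, 5.8) to (2.7, 4.6), the red cone covered √(0.2² + 1.2²) ≈ 1.2 units.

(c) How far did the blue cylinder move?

2.2

From (11.3, 7.3) to (13.4, 6.6), the blue cylinder covered √(2.1² + 0.7²) ≈ 2.2 units.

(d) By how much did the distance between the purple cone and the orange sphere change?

-0.9

The distance was about 3.4 in the first image and 2.5 in the second, so they moved 0.9 units closer together.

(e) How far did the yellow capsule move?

0.9

The yellow capsule was near (5.7, 5.9) before and (5.9, 6.8) after, so it travelled √(0.2² + 0.9²) ≈ 0.9 units.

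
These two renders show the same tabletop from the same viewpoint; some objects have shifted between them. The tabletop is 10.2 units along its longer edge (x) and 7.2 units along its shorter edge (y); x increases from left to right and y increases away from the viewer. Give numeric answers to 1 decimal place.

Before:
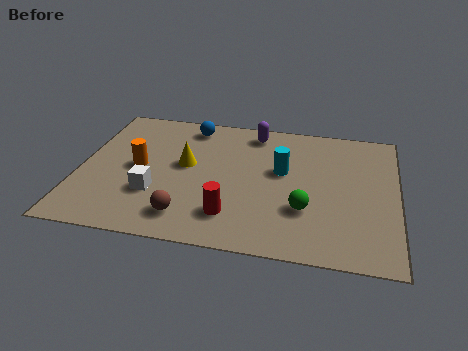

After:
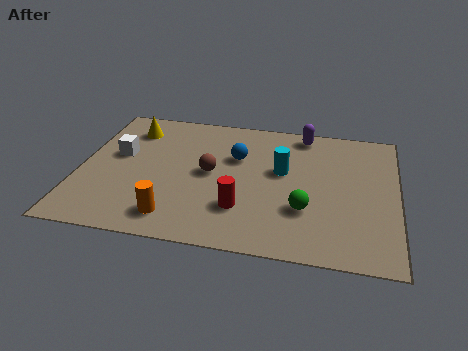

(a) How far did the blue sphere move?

2.2

The blue sphere moved from about (3.4, 6.2) to (5.0, 4.7), a distance of √(1.6² + 1.5²) ≈ 2.2.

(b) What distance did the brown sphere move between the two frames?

2.5

The brown sphere was near (3.6, 1.3) before and (4.2, 3.7) after, so it travelled √(0.6² + 2.4²) ≈ 2.5 units.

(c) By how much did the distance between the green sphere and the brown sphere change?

-0.4

The distance was about 3.8 in the first image and 3.4 in the second, so they moved 0.4 units closer together.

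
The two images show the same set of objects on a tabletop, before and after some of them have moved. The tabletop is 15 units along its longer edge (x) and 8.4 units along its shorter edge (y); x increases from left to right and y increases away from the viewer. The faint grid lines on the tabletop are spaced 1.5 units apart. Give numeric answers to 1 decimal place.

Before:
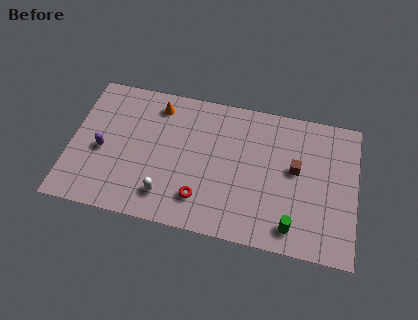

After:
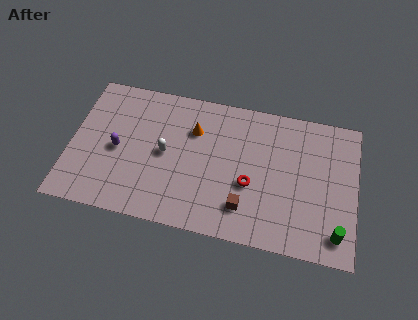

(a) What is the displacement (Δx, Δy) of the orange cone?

(2.0, -1.1)

The orange cone started near (4.4, 7.0) and ended near (6.4, 5.9).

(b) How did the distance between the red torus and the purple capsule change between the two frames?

+1.4

The distance was about 5.6 in the first image and 7.0 in the second, so they moved 1.4 units further apart.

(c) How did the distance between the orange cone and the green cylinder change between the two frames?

-0.4

The distance was about 9.3 in the first image and 8.9 in the second, so they moved 0.4 units closer together.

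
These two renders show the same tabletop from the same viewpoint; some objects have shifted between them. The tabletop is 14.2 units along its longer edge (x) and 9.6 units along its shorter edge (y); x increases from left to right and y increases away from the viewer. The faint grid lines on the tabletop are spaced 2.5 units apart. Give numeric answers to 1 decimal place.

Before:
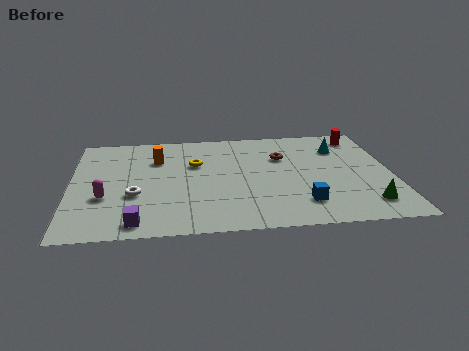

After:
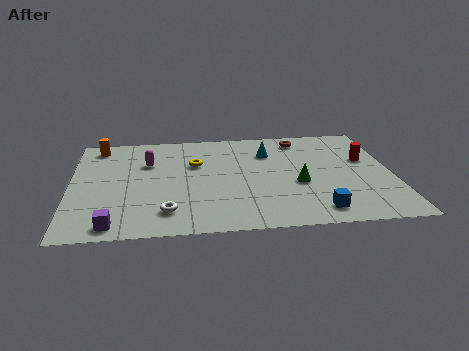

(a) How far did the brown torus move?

1.9

The brown torus was near (9.4, 6.5) before and (10.3, 8.2) after, so it travelled √(0.9² + 1.7²) ≈ 1.9 units.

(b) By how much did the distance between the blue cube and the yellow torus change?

+0.9

Before: roughly 6.2 units apart; after: 7.1. That's 0.9 units further apart.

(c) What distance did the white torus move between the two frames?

2.1

The white torus was near (2.8, 3.5) before and (4.2, 1.9) after, so it travelled √(1.4² + 1.6²) ≈ 2.1 units.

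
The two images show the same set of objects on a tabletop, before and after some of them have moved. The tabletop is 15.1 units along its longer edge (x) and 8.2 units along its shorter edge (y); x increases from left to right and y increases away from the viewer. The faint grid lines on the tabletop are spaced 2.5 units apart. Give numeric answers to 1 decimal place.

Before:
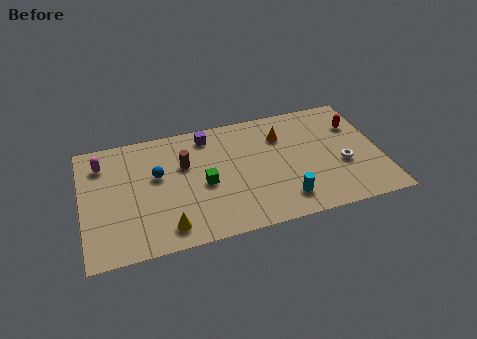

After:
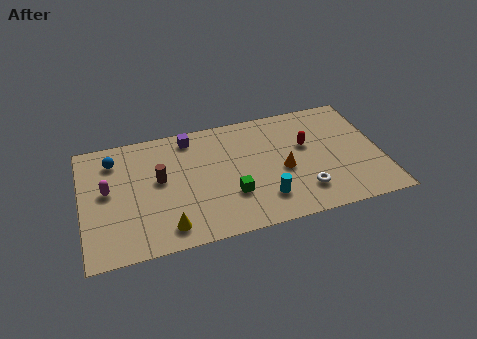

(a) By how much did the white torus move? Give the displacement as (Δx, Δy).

(-2.1, -1.3)

The white torus started near (13.1, 3.2) and ended near (11.0, 1.9).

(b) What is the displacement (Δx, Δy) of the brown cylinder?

(-1.3, -0.7)

The brown cylinder was at about (5.2, 5.3) and moved to about (3.9, 4.6).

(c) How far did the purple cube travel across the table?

0.9

From (6.5, 7.0) to (5.6, 7.1), the purple cube covered √(0.9² + 0.1²) ≈ 0.9 units.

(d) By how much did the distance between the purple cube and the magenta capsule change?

-0.4

Before: roughly 5.4 units apart; after: 5.0. That's 0.4 units closer together.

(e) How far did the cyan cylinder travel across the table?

1.0

The cyan cylinder moved from about (10.0, 1.6) to (9.0, 1.9), a distance of √(1.0² + 0.3²) ≈ 1.0.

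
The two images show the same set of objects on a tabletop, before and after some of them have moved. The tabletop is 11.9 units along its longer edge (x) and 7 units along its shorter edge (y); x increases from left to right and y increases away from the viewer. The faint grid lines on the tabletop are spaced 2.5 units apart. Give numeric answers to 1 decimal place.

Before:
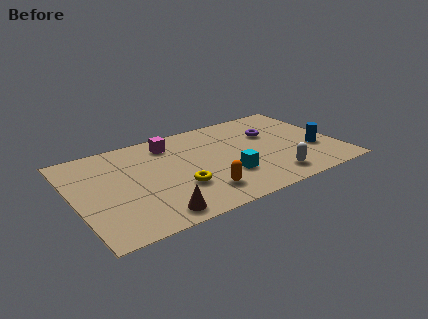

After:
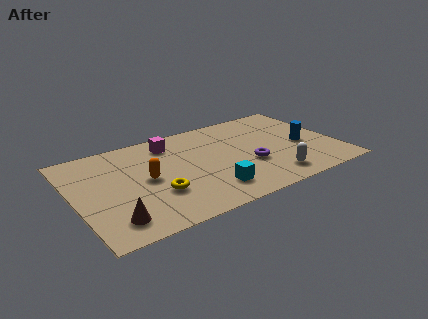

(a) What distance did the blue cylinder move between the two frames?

0.7

The blue cylinder was near (10.8, 2.5) before and (10.4, 3.1) after, so it travelled √(0.4² + 0.6²) ≈ 0.7 units.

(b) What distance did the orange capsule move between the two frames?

3.0

The orange capsule moved from about (5.4, 1.5) to (3.2, 3.5), a distance of √(2.2² + 2.0²) ≈ 3.0.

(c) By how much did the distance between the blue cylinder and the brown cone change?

+1.4

They were about 7.8 units apart before and 9.2 after — 1.4 units further apart.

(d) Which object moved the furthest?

the orange capsule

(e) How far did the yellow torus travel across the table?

1.0

The yellow torus moved from about (4.5, 2.3) to (3.5, 2.3), a distance of √(1.0² + 0.0²) ≈ 1.0.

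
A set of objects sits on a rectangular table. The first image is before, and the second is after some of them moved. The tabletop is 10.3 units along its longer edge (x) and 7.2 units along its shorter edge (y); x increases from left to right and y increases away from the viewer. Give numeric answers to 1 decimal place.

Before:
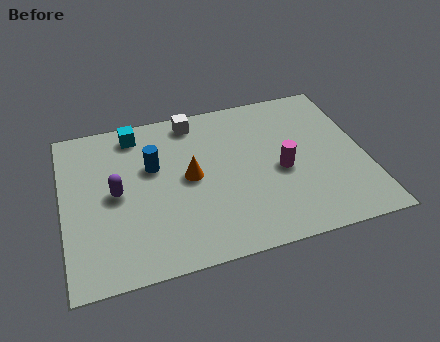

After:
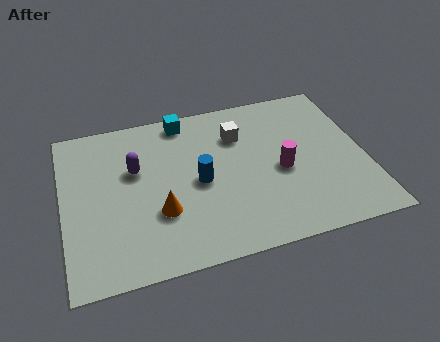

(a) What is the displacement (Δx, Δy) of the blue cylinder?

(1.5, -1.1)

From the two frames, the blue cylinder sits at roughly (3.1, 4.5) before and (4.6, 3.4) after.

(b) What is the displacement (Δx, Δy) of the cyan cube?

(1.7, 0.2)

The cyan cube started near (2.6, 6.2) and ended near (4.3, 6.4).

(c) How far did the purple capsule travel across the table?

1.1

From (1.8, 3.6) to (2.5, 4.5), the purple capsule covered √(0.7² + 0.9²) ≈ 1.1 units.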